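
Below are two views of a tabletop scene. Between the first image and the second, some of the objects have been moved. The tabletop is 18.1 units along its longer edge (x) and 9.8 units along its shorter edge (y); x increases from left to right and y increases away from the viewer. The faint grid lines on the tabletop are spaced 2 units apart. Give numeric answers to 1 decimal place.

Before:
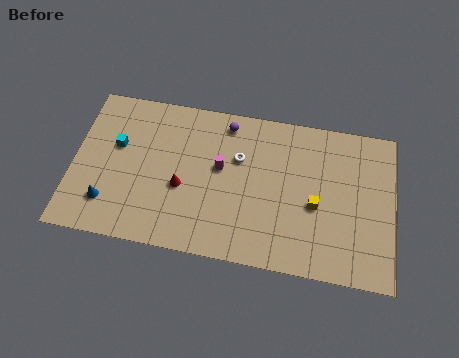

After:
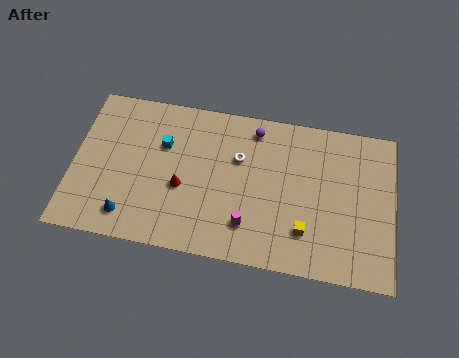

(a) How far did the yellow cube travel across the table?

1.8

The yellow cube moved from about (13.7, 4.2) to (13.2, 2.5), a distance of √(0.5² + 1.7²) ≈ 1.8.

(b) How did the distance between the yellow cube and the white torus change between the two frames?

+0.6

They were about 4.9 units apart before and 5.5 after — 0.6 units further apart.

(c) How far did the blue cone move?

1.3

From (2.1, 2.3) to (3.3, 1.7), the blue cone covered √(1.2² + 0.6²) ≈ 1.3 units.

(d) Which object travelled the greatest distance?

the magenta cylinder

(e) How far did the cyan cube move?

2.6

From (2.4, 6.0) to (5.0, 6.5), the cyan cube covered √(2.6² + 0.5²) ≈ 2.6 units.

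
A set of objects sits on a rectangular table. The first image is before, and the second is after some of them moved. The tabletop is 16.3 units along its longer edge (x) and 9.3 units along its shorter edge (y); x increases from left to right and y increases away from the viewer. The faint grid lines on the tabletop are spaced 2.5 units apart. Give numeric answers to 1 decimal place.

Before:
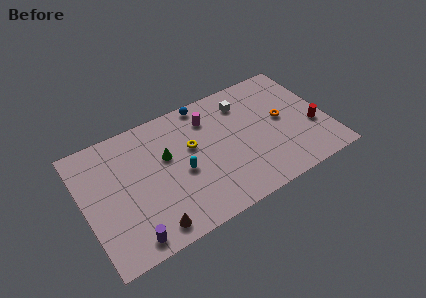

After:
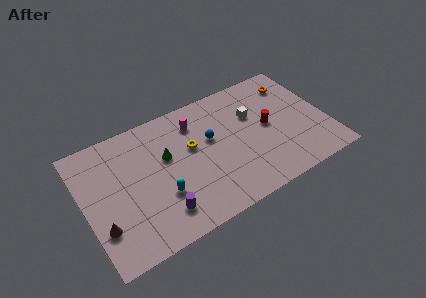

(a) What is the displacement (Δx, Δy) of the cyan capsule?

(-1.5, -1.0)

The cyan capsule was at about (6.4, 4.1) and moved to about (4.9, 3.1).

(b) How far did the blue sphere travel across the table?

2.9

The blue sphere was near (8.6, 8.5) before and (8.6, 5.6) after, so it travelled √(0.0² + 2.9²) ≈ 2.9 units.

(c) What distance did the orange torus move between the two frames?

2.8

From (13.4, 4.9) to (14.6, 7.4), the orange torus covered √(1.2² + 2.5²) ≈ 2.8 units.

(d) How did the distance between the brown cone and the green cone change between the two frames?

+0.8

Before: roughly 4.8 units apart; after: 5.6. That's 0.8 units further apart.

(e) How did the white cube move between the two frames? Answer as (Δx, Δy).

(0.5, -1.2)

From the two frames, the white cube sits at roughly (11.1, 7.3) before and (11.6, 6.1) after.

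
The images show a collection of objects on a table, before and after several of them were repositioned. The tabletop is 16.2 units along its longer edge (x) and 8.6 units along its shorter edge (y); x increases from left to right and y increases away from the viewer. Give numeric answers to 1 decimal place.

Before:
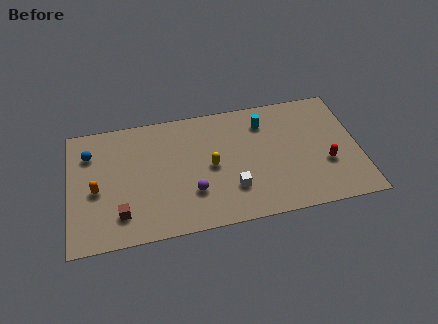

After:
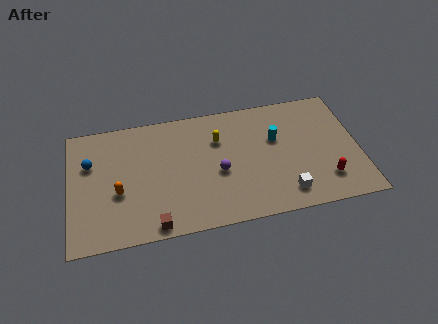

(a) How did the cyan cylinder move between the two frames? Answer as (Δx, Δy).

(0.6, -1.3)

From the two frames, the cyan cylinder sits at roughly (11.0, 6.7) before and (11.6, 5.4) after.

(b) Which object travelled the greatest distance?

the white cube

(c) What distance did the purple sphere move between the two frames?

1.9

The purple sphere was near (6.8, 2.6) before and (8.3, 3.7) after, so it travelled √(1.5² + 1.1²) ≈ 1.9 units.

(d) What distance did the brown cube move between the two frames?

2.1

The brown cube was near (2.8, 1.9) before and (4.6, 0.8) after, so it travelled √(1.8² + 1.1²) ≈ 2.1 units.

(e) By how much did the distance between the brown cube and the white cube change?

+1.1

Before: roughly 6.2 units apart; after: 7.3. That's 1.1 units further apart.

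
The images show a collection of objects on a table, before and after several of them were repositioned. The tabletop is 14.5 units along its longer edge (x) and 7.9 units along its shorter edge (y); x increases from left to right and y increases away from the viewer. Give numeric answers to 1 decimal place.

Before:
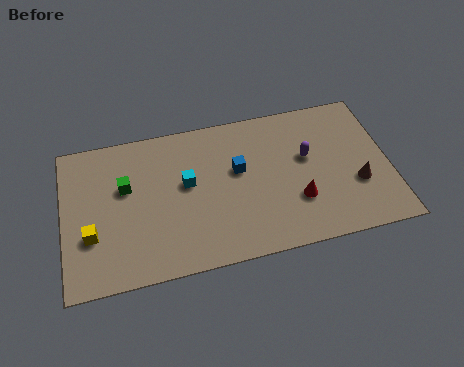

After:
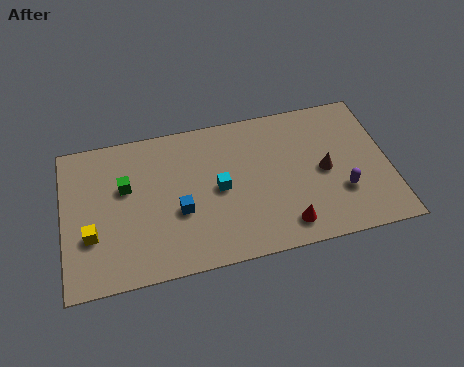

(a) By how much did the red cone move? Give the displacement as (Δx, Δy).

(-0.6, -1.2)

From the two frames, the red cone sits at roughly (10.3, 2.5) before and (9.7, 1.3) after.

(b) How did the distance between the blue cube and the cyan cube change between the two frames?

-0.3

The distance was about 2.3 in the first image and 2.0 in the second, so they moved 0.3 units closer together.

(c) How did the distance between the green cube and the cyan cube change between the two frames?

+1.5

Before: roughly 2.7 units apart; after: 4.2. That's 1.5 units further apart.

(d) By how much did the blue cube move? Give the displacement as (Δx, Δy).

(-2.7, -1.6)

From the two frames, the blue cube sits at roughly (7.8, 4.7) before and (5.1, 3.1) after.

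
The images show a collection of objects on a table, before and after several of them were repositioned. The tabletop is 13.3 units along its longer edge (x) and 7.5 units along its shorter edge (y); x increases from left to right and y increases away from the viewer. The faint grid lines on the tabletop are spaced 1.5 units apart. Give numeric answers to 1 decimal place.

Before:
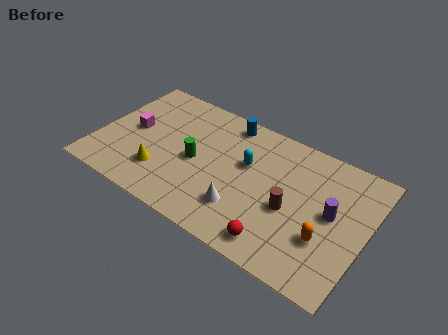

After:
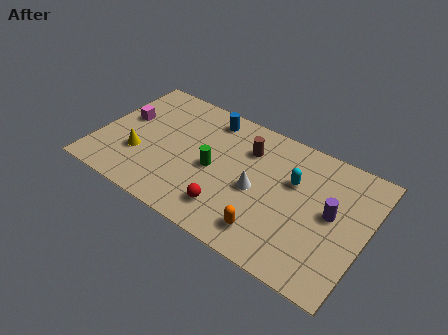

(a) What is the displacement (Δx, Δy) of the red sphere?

(-2.5, 0.5)

The red sphere was at about (9.4, 1.1) and moved to about (6.9, 1.6).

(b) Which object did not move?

the purple cylinder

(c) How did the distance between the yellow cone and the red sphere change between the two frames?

-1.3

They were about 6.1 units apart before and 4.8 after — 1.3 units closer together.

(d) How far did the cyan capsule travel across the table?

2.3

The cyan capsule was near (7.3, 4.6) before and (9.6, 4.8) after, so it travelled √(2.3² + 0.2²) ≈ 2.3 units.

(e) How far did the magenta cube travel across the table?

0.7

The magenta cube was near (1.6, 3.9) before and (1.1, 4.4) after, so it travelled √(0.5² + 0.5²) ≈ 0.7 units.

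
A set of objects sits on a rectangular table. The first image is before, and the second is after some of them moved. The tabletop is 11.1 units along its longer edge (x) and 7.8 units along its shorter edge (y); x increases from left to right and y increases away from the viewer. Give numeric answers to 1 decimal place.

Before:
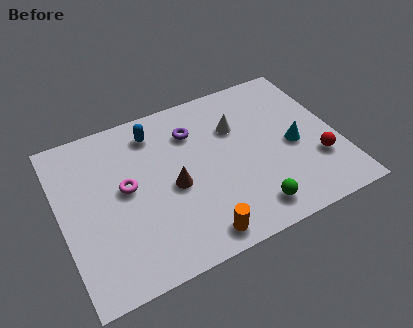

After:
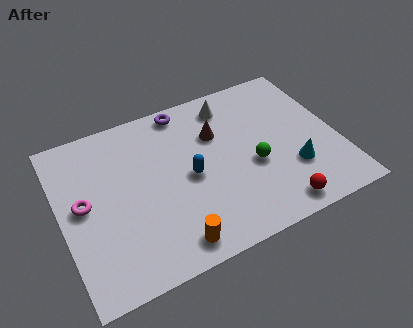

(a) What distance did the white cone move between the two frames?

1.2

From (7.2, 5.3) to (7.1, 6.5), the white cone covered √(0.1² + 1.2²) ≈ 1.2 units.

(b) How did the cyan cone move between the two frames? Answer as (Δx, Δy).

(-0.2, -1.1)

The cyan cone was at about (9.3, 3.5) and moved to about (9.1, 2.4).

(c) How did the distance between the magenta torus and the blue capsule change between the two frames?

+1.6

The distance was about 2.6 in the first image and 4.2 in the second, so they moved 1.6 units further apart.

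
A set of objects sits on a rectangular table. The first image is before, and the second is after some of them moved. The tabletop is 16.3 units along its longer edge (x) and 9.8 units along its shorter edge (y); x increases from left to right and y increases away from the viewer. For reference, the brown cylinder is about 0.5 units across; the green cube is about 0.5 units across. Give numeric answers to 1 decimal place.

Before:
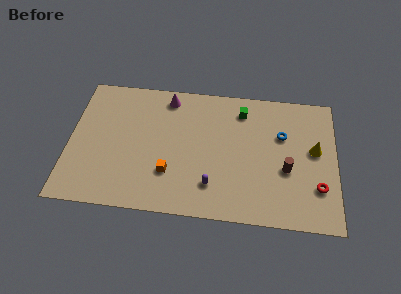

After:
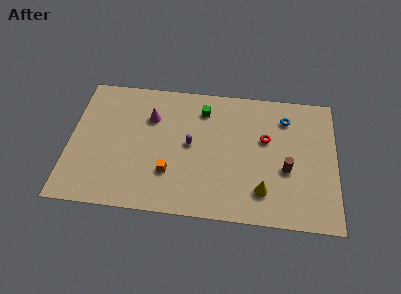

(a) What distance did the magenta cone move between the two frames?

1.9

The magenta cone moved from about (5.9, 8.5) to (4.9, 6.9), a distance of √(1.0² + 1.6²) ≈ 1.9.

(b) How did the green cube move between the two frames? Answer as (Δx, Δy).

(-2.4, -0.2)

From the two frames, the green cube sits at roughly (10.5, 8.0) before and (8.1, 7.8) after.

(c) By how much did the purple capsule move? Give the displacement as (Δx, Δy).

(-1.4, 2.8)

From the two frames, the purple capsule sits at roughly (8.8, 2.3) before and (7.4, 5.1) after.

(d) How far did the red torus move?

4.5

The red torus moved from about (15.2, 2.8) to (12.0, 6.0), a distance of √(3.2² + 3.2²) ≈ 4.5.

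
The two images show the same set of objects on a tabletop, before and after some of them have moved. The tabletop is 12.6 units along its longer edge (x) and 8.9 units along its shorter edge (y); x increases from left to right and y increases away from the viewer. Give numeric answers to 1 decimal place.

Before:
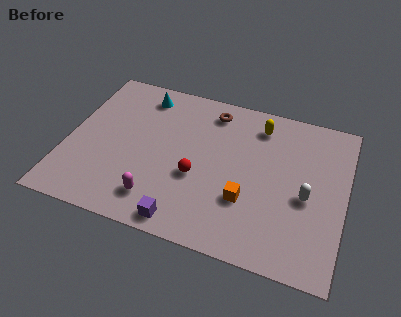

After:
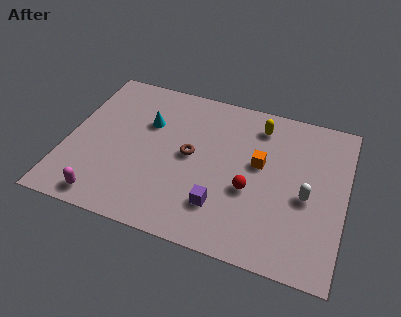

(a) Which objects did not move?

the yellow capsule and the white capsule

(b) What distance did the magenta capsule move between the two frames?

2.4

From (4.4, 1.7) to (2.1, 1.0), the magenta capsule covered √(2.3² + 0.7²) ≈ 2.4 units.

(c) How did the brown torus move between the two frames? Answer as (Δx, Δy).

(-0.7, -2.9)

The brown torus was at about (6.3, 7.5) and moved to about (5.6, 4.6).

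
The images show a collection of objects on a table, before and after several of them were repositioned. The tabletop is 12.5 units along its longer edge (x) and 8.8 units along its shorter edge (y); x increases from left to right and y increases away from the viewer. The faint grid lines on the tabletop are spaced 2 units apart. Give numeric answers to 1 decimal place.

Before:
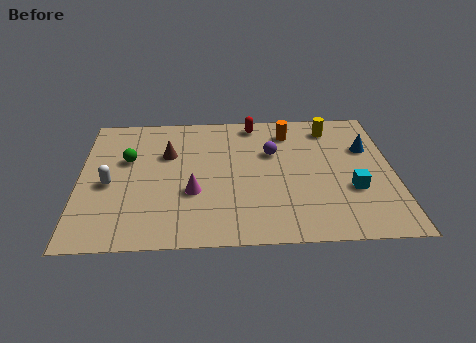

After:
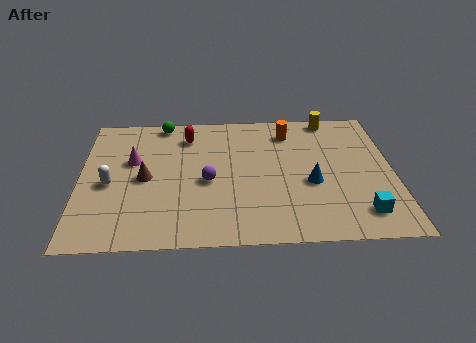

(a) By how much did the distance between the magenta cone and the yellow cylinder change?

+1.5

They were about 6.9 units apart before and 8.4 after — 1.5 units further apart.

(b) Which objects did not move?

the white capsule and the orange cylinder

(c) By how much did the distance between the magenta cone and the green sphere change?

-0.6

The distance was about 3.5 in the first image and 2.9 in the second, so they moved 0.6 units closer together.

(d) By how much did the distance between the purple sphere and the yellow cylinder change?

+3.6

Before: roughly 2.9 units apart; after: 6.5. That's 3.6 units further apart.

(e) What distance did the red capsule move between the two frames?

2.8

The red capsule was near (7.0, 7.8) before and (4.3, 7.0) after, so it travelled √(2.7² + 0.8²) ≈ 2.8 units.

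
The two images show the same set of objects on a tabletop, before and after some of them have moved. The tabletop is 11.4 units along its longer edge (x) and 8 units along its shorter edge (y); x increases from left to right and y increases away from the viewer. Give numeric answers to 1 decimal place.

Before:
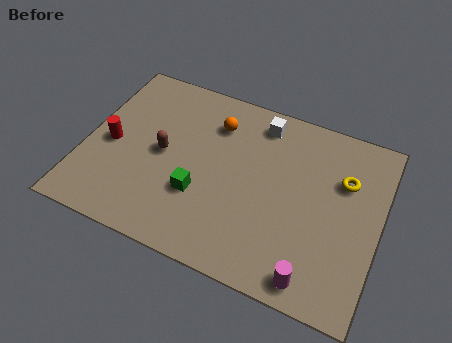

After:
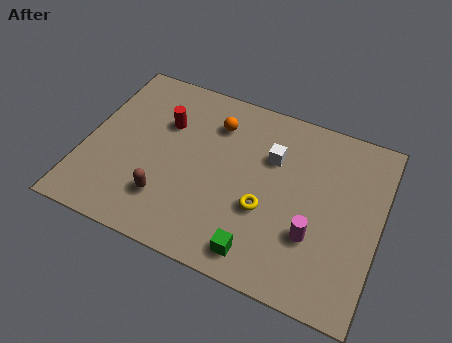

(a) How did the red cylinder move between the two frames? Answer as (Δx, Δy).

(1.9, 1.7)

The red cylinder was at about (1.0, 3.7) and moved to about (2.9, 5.4).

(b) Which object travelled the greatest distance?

the yellow torus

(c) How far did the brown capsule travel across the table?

2.0

From (3.0, 4.0) to (3.4, 2.0), the brown capsule covered √(0.4² + 2.0²) ≈ 2.0 units.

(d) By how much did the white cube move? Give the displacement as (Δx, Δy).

(0.6, -1.4)

From the two frames, the white cube sits at roughly (6.5, 6.8) before and (7.1, 5.4) after.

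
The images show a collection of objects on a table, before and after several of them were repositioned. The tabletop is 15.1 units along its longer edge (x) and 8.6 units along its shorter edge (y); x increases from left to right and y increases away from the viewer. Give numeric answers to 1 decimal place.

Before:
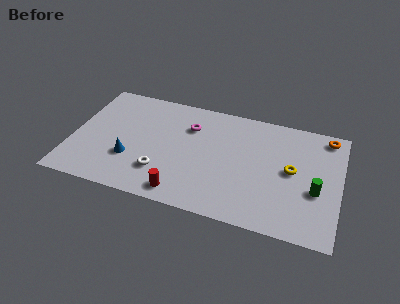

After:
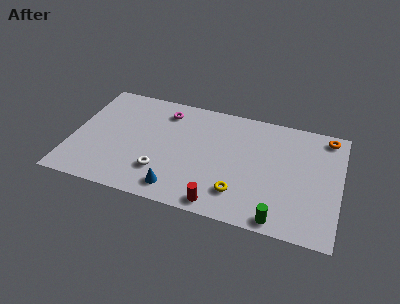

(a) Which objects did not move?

the white torus and the orange torus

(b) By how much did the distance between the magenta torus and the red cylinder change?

+2.0

They were about 5.1 units apart before and 7.1 after — 2.0 units further apart.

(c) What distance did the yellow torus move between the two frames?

3.8

From (12.4, 4.5) to (9.6, 2.0), the yellow torus covered √(2.8² + 2.5²) ≈ 3.8 units.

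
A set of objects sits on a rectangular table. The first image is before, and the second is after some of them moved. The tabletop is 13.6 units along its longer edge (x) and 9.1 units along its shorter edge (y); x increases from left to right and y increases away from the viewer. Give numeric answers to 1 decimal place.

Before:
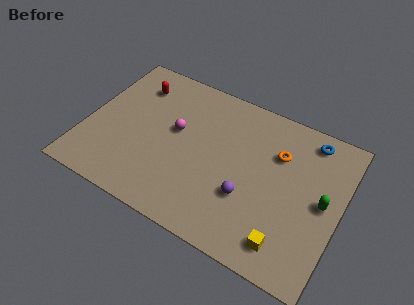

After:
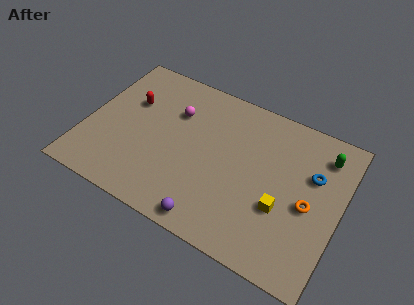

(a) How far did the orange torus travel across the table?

2.9

The orange torus moved from about (10.1, 6.3) to (12.0, 4.1), a distance of √(1.9² + 2.2²) ≈ 2.9.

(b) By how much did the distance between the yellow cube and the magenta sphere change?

-0.6

The distance was about 7.5 in the first image and 6.9 in the second, so they moved 0.6 units closer together.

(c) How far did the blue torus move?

2.0

The blue torus was near (11.6, 7.9) before and (12.0, 5.9) after, so it travelled √(0.4² + 2.0²) ≈ 2.0 units.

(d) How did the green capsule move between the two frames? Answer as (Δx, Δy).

(-0.3, 2.7)

The green capsule was at about (12.7, 4.6) and moved to about (12.4, 7.3).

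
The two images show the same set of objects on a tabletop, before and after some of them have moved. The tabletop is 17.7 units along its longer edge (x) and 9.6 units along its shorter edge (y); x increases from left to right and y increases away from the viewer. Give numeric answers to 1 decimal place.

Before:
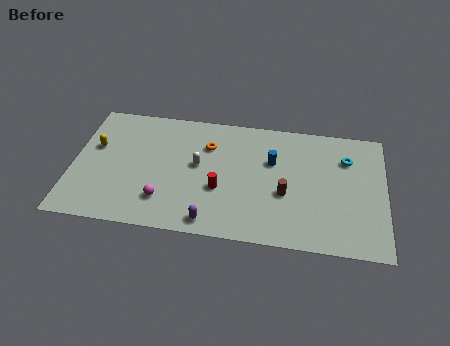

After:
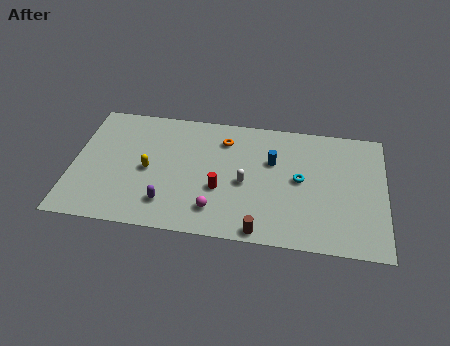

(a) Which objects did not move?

the red cylinder and the blue cylinder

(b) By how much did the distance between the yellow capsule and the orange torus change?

-1.3

Before: roughly 6.5 units apart; after: 5.2. That's 1.3 units closer together.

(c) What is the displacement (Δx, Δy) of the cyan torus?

(-2.6, -2.0)

From the two frames, the cyan torus sits at roughly (15.5, 7.0) before and (12.9, 5.0) after.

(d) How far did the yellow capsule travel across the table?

3.4

The yellow capsule moved from about (1.2, 5.9) to (4.3, 4.5), a distance of √(3.1² + 1.4²) ≈ 3.4.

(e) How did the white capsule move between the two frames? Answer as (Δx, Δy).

(2.7, -1.0)

The white capsule started near (7.1, 5.3) and ended near (9.8, 4.3).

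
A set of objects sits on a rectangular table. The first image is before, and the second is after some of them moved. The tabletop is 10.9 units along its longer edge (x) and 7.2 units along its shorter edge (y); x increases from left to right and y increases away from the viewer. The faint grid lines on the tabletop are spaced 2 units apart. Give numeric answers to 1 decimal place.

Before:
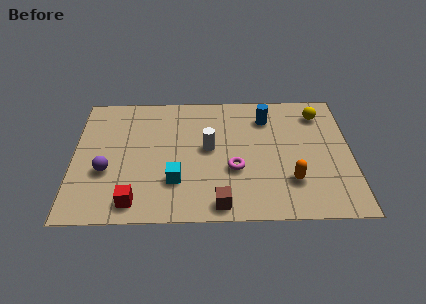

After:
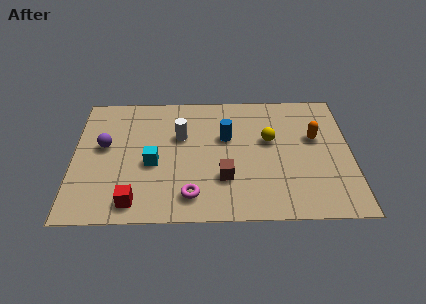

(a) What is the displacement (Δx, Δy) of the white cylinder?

(-1.1, 0.7)

The white cylinder was at about (5.3, 3.9) and moved to about (4.2, 4.6).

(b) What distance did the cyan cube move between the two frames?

1.3

The cyan cube was near (4.0, 2.1) before and (3.1, 3.1) after, so it travelled √(0.9² + 1.0²) ≈ 1.3 units.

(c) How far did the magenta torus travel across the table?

2.2

The magenta torus moved from about (6.3, 2.7) to (4.6, 1.3), a distance of √(1.7² + 1.4²) ≈ 2.2.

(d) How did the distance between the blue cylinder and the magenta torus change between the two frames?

+0.3

The distance was about 3.2 in the first image and 3.5 in the second, so they moved 0.3 units further apart.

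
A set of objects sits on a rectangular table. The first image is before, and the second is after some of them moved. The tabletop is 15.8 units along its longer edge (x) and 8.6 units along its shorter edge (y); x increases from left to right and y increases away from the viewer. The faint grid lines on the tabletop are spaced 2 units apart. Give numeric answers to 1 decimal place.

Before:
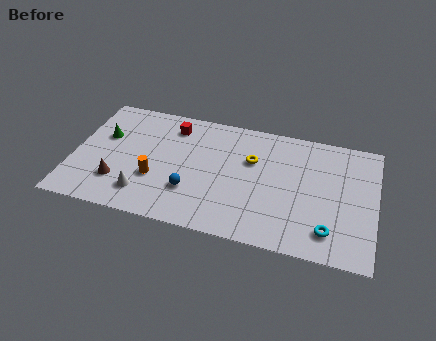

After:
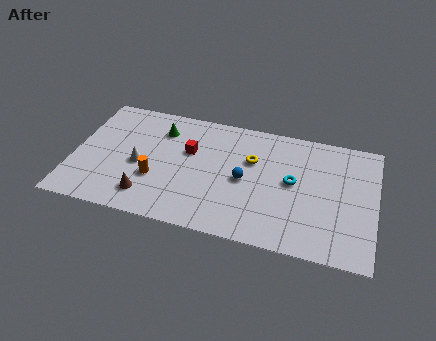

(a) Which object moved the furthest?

the cyan torus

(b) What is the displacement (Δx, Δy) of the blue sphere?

(2.7, 1.5)

From the two frames, the blue sphere sits at roughly (6.3, 2.6) before and (9.0, 4.1) after.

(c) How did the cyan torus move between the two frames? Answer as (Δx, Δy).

(-2.0, 2.9)

From the two frames, the cyan torus sits at roughly (13.5, 1.7) before and (11.5, 4.6) after.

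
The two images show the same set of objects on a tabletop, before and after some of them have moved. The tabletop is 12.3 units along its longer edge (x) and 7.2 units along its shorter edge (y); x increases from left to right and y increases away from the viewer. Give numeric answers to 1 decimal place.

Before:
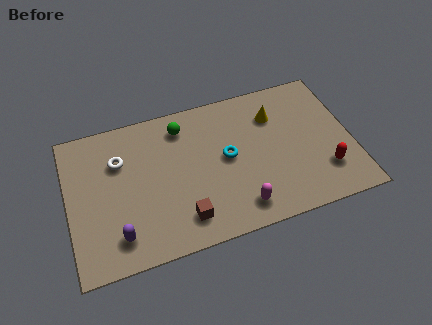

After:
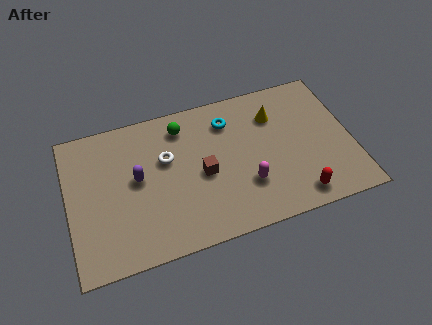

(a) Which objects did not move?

the yellow cone and the green sphere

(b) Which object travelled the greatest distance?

the purple capsule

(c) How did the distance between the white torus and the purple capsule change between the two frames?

-2.2

The distance was about 3.6 in the first image and 1.4 in the second, so they moved 2.2 units closer together.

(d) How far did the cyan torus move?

1.8

The cyan torus moved from about (6.9, 3.8) to (7.1, 5.6), a distance of √(0.2² + 1.8²) ≈ 1.8.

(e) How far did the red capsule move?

1.6

From (11.0, 1.9) to (9.7, 1.0), the red capsule covered √(1.3² + 0.9²) ≈ 1.6 units.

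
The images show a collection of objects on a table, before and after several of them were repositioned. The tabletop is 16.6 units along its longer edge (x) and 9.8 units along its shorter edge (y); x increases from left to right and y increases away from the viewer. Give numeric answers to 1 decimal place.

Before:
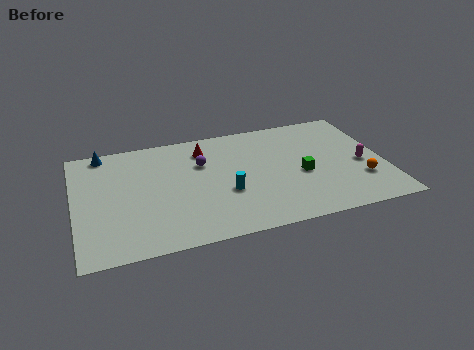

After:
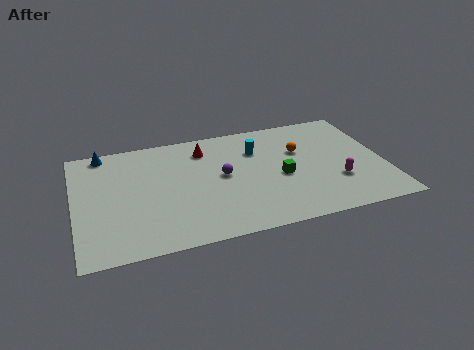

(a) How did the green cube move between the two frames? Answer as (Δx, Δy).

(-1.1, 0.1)

From the two frames, the green cube sits at roughly (12.1, 4.2) before and (11.0, 4.3) after.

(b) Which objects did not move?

the red cone and the blue cone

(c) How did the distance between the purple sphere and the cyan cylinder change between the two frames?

-0.4

They were about 3.1 units apart before and 2.7 after — 0.4 units closer together.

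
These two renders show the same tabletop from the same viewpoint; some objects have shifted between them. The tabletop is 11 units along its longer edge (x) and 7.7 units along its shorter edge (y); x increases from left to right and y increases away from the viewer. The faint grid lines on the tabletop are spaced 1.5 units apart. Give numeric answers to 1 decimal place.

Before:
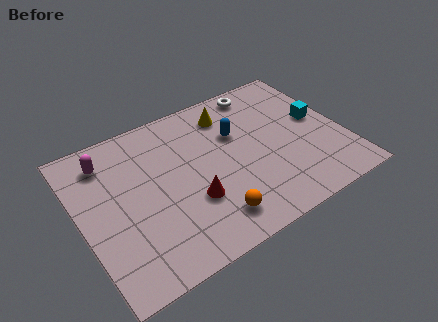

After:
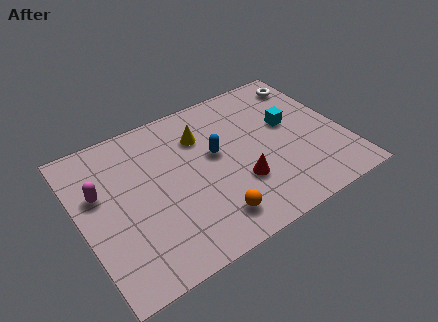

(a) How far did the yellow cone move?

1.4

The yellow cone moved from about (6.6, 6.2) to (5.3, 5.6), a distance of √(1.3² + 0.6²) ≈ 1.4.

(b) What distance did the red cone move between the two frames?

2.0

From (4.4, 2.6) to (6.4, 2.5), the red cone covered √(2.0² + 0.1²) ≈ 2.0 units.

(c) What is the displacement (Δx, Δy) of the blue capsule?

(-1.0, -0.6)

The blue capsule was at about (6.7, 5.0) and moved to about (5.7, 4.4).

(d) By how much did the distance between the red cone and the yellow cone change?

-0.9

The distance was about 4.2 in the first image and 3.3 in the second, so they moved 0.9 units closer together.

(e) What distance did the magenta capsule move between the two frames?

1.5

From (1.4, 6.2) to (0.9, 4.8), the magenta capsule covered √(0.5² + 1.4²) ≈ 1.5 units.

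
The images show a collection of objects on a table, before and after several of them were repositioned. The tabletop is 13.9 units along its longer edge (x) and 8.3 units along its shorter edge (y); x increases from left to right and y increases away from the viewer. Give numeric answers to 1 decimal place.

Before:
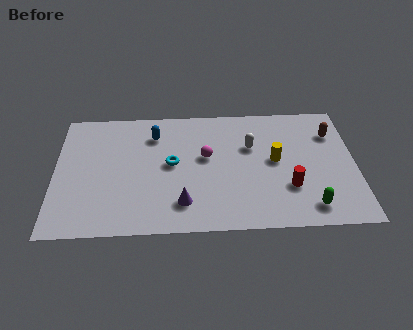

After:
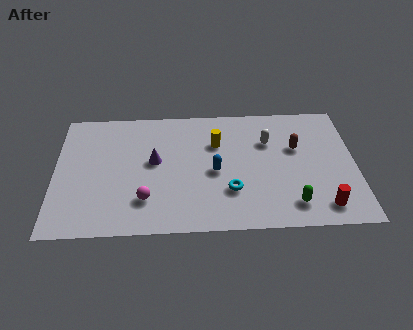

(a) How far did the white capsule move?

0.9

The white capsule was near (9.1, 5.4) before and (9.9, 5.7) after, so it travelled √(0.8² + 0.3²) ≈ 0.9 units.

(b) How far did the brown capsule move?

1.9

The brown capsule moved from about (12.9, 6.1) to (11.2, 5.2), a distance of √(1.7² + 0.9²) ≈ 1.9.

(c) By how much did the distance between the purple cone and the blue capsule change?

-1.9

Before: roughly 4.8 units apart; after: 2.9. That's 1.9 units closer together.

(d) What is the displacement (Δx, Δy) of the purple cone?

(-1.3, 2.8)

From the two frames, the purple cone sits at roughly (5.9, 1.8) before and (4.6, 4.6) after.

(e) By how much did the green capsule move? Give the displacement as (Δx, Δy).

(-0.8, 0.2)

The green capsule started near (11.7, 1.3) and ended near (10.9, 1.5).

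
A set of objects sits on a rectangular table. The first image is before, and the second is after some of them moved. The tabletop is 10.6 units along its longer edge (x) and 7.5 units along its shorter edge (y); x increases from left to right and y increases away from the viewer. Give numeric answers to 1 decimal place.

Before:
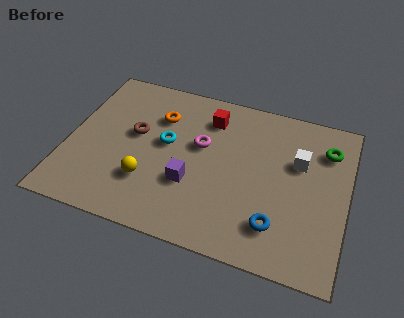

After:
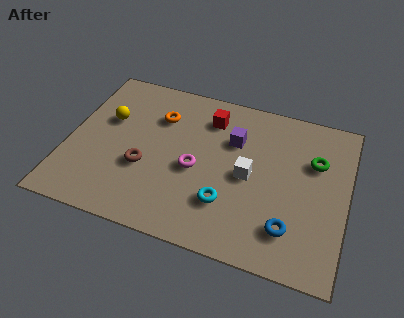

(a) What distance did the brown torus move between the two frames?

1.6

The brown torus moved from about (2.5, 4.3) to (3.0, 2.8), a distance of √(0.5² + 1.5²) ≈ 1.6.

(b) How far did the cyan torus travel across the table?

3.3

From (3.7, 4.2) to (6.2, 2.1), the cyan torus covered √(2.5² + 2.1²) ≈ 3.3 units.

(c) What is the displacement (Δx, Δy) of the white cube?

(-1.8, -1.2)

The white cube started near (8.7, 4.8) and ended near (6.9, 3.6).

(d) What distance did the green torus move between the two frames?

0.8

From (9.7, 5.7) to (9.3, 5.0), the green torus covered √(0.4² + 0.7²) ≈ 0.8 units.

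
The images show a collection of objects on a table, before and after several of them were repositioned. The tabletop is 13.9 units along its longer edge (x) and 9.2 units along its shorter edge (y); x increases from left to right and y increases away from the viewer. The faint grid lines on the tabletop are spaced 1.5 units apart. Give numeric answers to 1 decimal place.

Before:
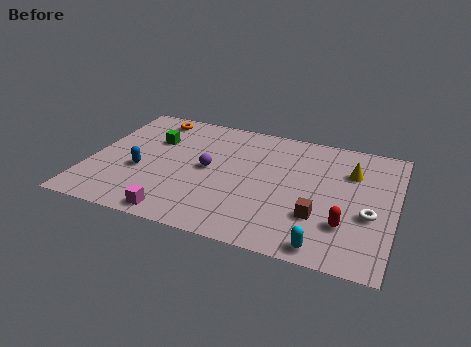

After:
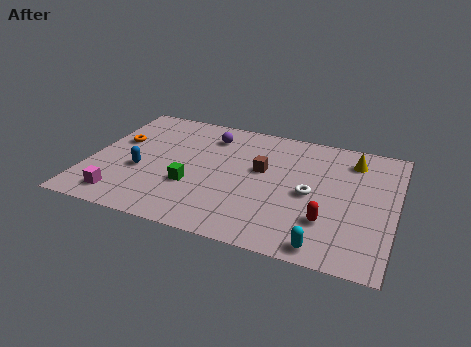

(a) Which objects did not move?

the cyan capsule and the blue capsule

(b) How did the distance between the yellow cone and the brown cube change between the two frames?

+0.6

The distance was about 3.9 in the first image and 4.5 in the second, so they moved 0.6 units further apart.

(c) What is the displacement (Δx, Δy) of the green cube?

(2.1, -3.0)

The green cube started near (2.7, 6.2) and ended near (4.8, 3.2).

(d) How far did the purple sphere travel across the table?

2.6

From (5.4, 4.7) to (5.2, 7.3), the purple sphere covered √(0.2² + 2.6²) ≈ 2.6 units.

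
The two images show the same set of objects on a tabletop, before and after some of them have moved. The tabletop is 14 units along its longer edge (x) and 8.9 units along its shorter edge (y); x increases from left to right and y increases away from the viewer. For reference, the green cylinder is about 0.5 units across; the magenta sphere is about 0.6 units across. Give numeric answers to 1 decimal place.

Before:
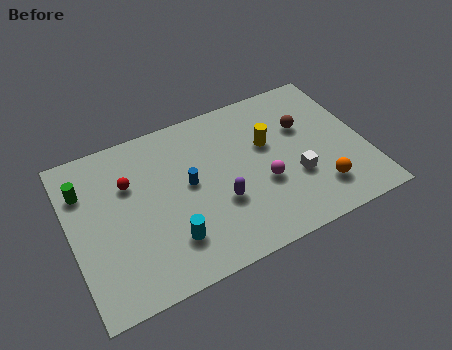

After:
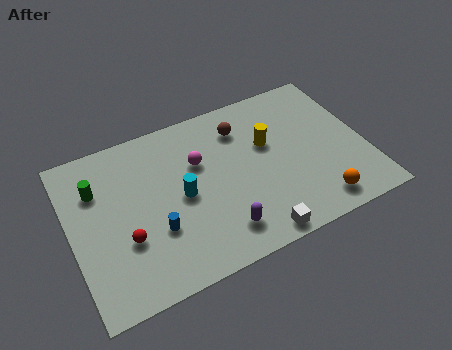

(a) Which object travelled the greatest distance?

the magenta sphere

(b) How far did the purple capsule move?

1.5

From (6.9, 3.2) to (6.7, 1.7), the purple capsule covered √(0.2² + 1.5²) ≈ 1.5 units.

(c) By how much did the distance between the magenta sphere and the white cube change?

+3.9

The distance was about 1.5 in the first image and 5.4 in the second, so they moved 3.9 units further apart.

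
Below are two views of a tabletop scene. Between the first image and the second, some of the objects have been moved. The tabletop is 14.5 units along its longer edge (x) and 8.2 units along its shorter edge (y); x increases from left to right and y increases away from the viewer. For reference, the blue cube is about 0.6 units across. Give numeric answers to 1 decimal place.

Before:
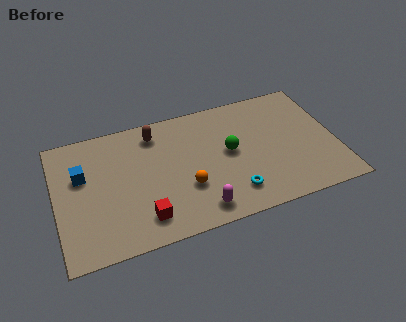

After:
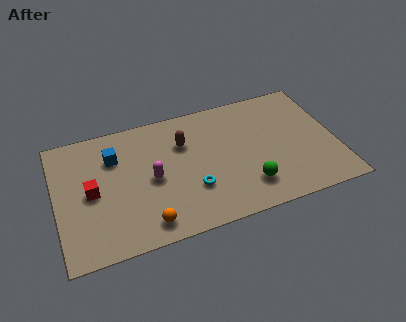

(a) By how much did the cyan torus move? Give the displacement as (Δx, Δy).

(-2.0, 0.9)

The cyan torus was at about (8.9, 1.7) and moved to about (6.9, 2.6).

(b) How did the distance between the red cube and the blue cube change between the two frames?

-2.3

Before: roughly 4.6 units apart; after: 2.3. That's 2.3 units closer together.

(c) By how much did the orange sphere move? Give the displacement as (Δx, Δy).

(-2.2, -1.6)

From the two frames, the orange sphere sits at roughly (6.6, 2.8) before and (4.4, 1.2) after.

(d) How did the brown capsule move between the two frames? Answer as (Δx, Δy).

(1.4, -1.1)

The brown capsule started near (5.3, 6.8) and ended near (6.7, 5.7).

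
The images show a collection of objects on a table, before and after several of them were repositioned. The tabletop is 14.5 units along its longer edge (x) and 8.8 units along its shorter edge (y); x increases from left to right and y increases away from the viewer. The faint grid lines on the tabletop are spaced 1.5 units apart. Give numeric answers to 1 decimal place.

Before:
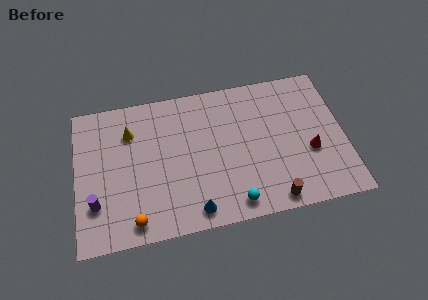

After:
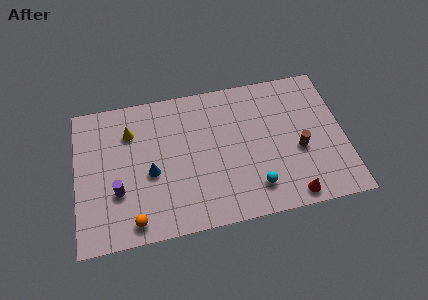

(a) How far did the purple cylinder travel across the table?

1.3

From (1.0, 2.5) to (2.2, 3.0), the purple cylinder covered √(1.2² + 0.5²) ≈ 1.3 units.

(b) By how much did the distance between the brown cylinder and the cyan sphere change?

+1.0

The distance was about 2.1 in the first image and 3.1 in the second, so they moved 1.0 units further apart.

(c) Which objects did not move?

the orange sphere and the yellow cone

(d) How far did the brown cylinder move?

3.1

From (10.4, 0.9) to (12.0, 3.6), the brown cylinder covered √(1.6² + 2.7²) ≈ 3.1 units.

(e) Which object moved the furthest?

the blue cone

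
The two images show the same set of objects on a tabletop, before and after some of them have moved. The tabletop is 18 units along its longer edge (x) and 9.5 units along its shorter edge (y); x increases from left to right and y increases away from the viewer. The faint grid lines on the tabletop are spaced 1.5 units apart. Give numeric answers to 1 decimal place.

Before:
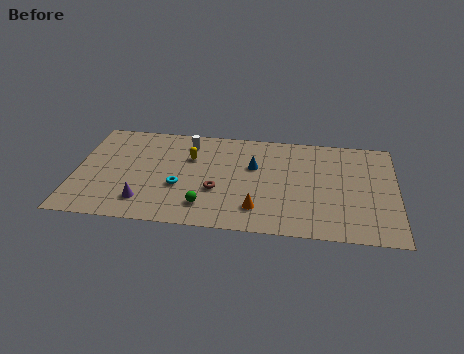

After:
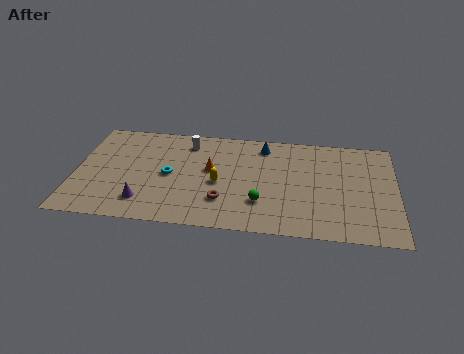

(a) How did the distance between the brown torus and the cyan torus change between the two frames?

+1.6

They were about 2.1 units apart before and 3.7 after — 1.6 units further apart.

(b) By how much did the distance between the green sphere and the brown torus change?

+0.5

They were about 1.6 units apart before and 2.1 after — 0.5 units further apart.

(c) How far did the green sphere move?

3.2

The green sphere was near (7.4, 2.0) before and (10.5, 2.7) after, so it travelled √(3.1² + 0.7²) ≈ 3.2 units.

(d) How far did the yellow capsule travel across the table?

2.8

The yellow capsule moved from about (6.4, 6.4) to (8.1, 4.2), a distance of √(1.7² + 2.2²) ≈ 2.8.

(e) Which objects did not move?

the purple cone and the white cylinder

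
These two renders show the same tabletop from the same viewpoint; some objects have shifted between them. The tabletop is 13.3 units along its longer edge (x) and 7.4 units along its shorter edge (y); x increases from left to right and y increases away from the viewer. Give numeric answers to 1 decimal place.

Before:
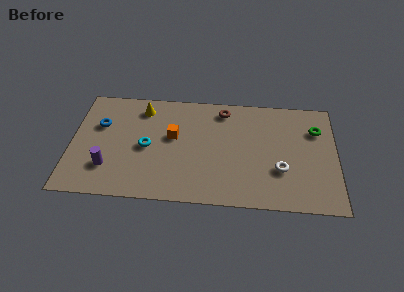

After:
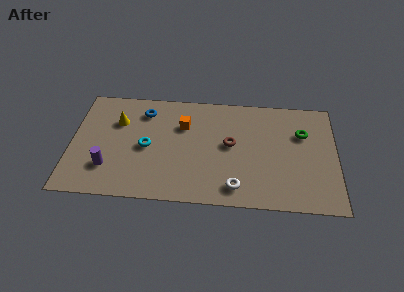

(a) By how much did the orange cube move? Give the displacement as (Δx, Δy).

(0.5, 0.8)

The orange cube was at about (5.1, 4.3) and moved to about (5.6, 5.1).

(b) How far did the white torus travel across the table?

2.6

The white torus moved from about (10.5, 2.5) to (8.3, 1.2), a distance of √(2.2² + 1.3²) ≈ 2.6.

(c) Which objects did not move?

the purple cylinder and the cyan torus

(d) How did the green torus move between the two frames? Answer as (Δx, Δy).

(-0.7, -0.3)

The green torus started near (12.3, 5.3) and ended near (11.6, 5.0).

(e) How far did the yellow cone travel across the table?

1.6

The yellow cone moved from about (3.5, 6.1) to (2.3, 5.1), a distance of √(1.2² + 1.0²) ≈ 1.6.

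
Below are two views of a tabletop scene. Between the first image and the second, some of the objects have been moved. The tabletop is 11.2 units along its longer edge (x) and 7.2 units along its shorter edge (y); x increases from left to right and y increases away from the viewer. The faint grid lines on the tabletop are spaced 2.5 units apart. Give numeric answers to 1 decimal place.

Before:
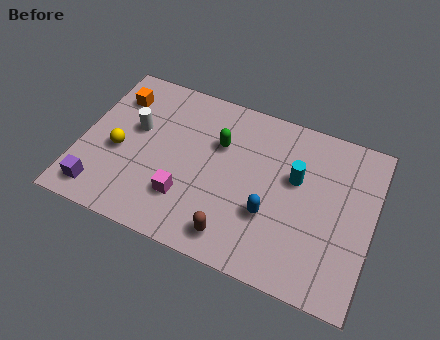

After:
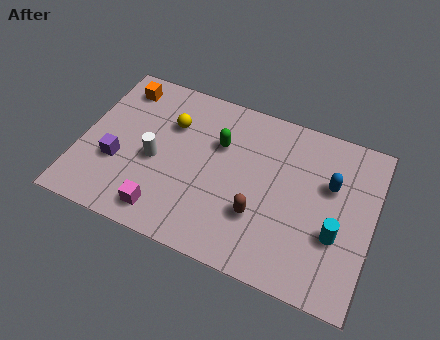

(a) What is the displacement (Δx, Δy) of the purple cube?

(0.5, 1.5)

From the two frames, the purple cube sits at roughly (1.0, 1.1) before and (1.5, 2.6) after.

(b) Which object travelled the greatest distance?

the blue capsule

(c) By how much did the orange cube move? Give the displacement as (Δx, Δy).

(0.1, 0.5)

The orange cube started near (1.1, 5.5) and ended near (1.2, 6.0).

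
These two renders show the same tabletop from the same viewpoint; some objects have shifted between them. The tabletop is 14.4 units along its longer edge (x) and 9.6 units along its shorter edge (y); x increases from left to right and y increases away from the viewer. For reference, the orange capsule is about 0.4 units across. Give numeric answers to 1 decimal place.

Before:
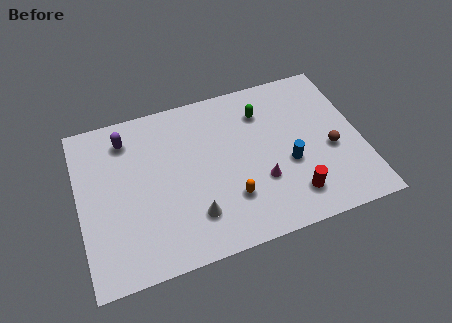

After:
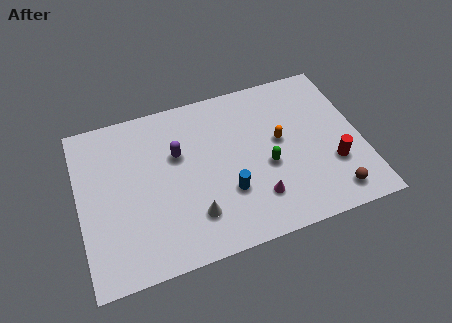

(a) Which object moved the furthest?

the orange capsule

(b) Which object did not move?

the white cone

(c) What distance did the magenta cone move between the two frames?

0.9

From (9.1, 3.2) to (8.8, 2.3), the magenta cone covered √(0.3² + 0.9²) ≈ 0.9 units.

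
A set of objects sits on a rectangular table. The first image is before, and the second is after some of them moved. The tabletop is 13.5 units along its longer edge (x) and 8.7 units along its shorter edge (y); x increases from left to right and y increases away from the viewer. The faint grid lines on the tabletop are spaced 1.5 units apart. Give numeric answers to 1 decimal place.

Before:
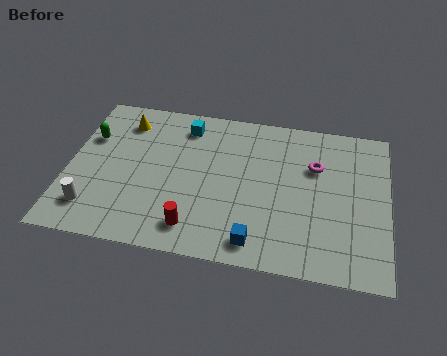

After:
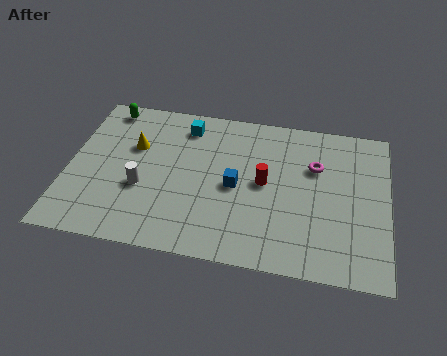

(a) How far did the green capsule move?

2.0

The green capsule was near (0.8, 5.8) before and (1.4, 7.7) after, so it travelled √(0.6² + 1.9²) ≈ 2.0 units.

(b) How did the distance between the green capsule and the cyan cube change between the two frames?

-0.8

Before: roughly 4.2 units apart; after: 3.4. That's 0.8 units closer together.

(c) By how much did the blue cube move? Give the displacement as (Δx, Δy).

(-1.0, 2.9)

The blue cube was at about (8.1, 1.2) and moved to about (7.1, 4.1).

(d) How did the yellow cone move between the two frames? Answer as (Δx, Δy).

(0.5, -1.4)

The yellow cone was at about (2.2, 7.0) and moved to about (2.7, 5.6).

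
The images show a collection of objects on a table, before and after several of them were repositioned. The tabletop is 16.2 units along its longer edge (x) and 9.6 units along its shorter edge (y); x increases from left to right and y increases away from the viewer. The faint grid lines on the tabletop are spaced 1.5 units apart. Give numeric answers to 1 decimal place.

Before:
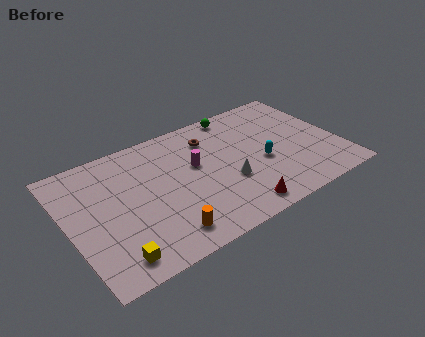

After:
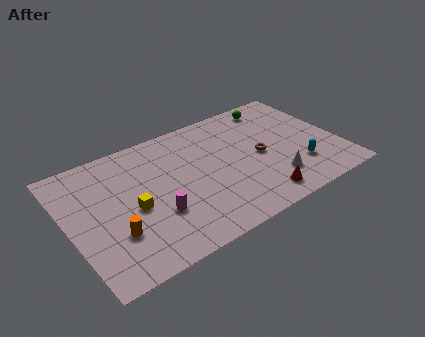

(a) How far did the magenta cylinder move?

3.8

The magenta cylinder was near (7.7, 5.7) before and (4.9, 3.2) after, so it travelled √(2.8² + 2.5²) ≈ 3.8 units.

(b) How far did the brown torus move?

3.8

The brown torus moved from about (8.9, 7.4) to (11.5, 4.6), a distance of √(2.6² + 2.8²) ≈ 3.8.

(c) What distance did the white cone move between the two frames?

2.9

From (9.3, 3.5) to (11.9, 2.3), the white cone covered √(2.6² + 1.2²) ≈ 2.9 units.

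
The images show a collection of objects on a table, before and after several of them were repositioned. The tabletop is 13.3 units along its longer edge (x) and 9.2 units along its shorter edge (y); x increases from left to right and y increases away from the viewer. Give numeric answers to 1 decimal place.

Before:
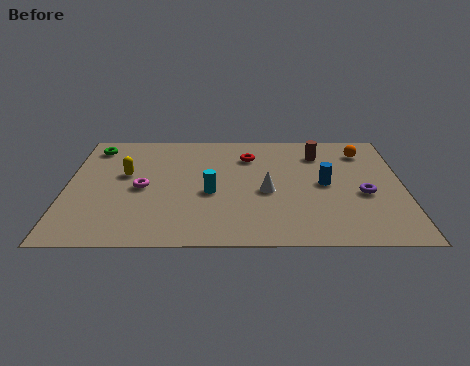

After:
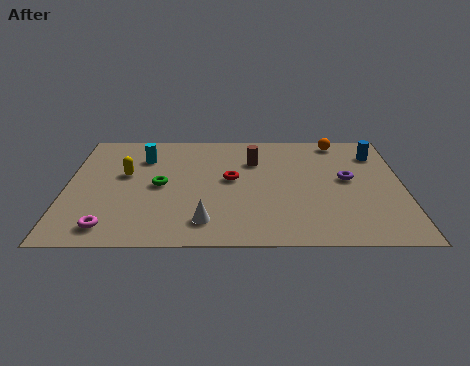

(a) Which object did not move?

the yellow capsule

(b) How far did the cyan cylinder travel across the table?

4.0

The cyan cylinder was near (5.7, 3.9) before and (3.0, 6.8) after, so it travelled √(2.7² + 2.9²) ≈ 4.0 units.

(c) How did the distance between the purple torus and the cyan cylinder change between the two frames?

+2.3

The distance was about 6.0 in the first image and 8.3 in the second, so they moved 2.3 units further apart.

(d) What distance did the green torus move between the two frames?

4.2

The green torus was near (1.0, 7.7) before and (3.7, 4.5) after, so it travelled √(2.7² + 3.2²) ≈ 4.2 units.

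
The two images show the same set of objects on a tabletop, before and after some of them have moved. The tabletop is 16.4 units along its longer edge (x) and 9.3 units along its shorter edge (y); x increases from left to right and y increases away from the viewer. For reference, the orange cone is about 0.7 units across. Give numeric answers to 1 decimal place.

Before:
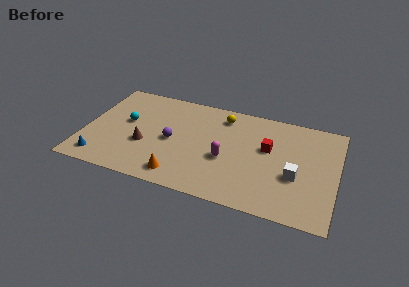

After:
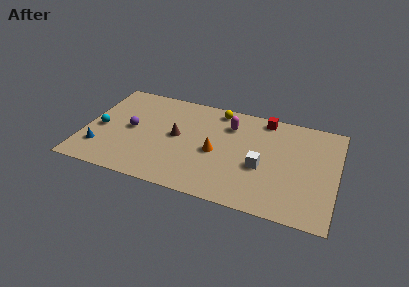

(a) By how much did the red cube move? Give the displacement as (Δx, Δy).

(-0.4, 2.7)

The red cube started near (11.9, 5.6) and ended near (11.5, 8.3).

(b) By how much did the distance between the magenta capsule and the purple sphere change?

+3.1

The distance was about 3.6 in the first image and 6.7 in the second, so they moved 3.1 units further apart.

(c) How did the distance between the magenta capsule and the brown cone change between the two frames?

-1.4

Before: roughly 5.3 units apart; after: 3.9. That's 1.4 units closer together.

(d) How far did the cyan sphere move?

1.9

The cyan sphere moved from about (2.6, 5.3) to (1.0, 4.2), a distance of √(1.6² + 1.1²) ≈ 1.9.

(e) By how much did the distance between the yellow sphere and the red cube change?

-0.6

Before: roughly 3.7 units apart; after: 3.1. That's 0.6 units closer together.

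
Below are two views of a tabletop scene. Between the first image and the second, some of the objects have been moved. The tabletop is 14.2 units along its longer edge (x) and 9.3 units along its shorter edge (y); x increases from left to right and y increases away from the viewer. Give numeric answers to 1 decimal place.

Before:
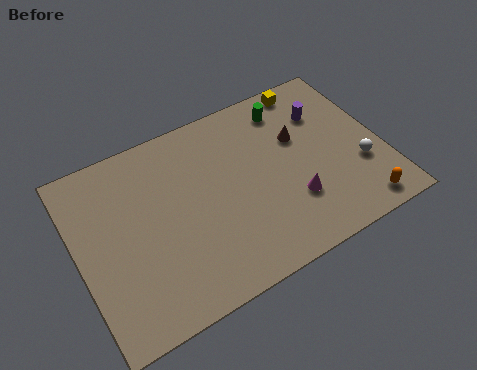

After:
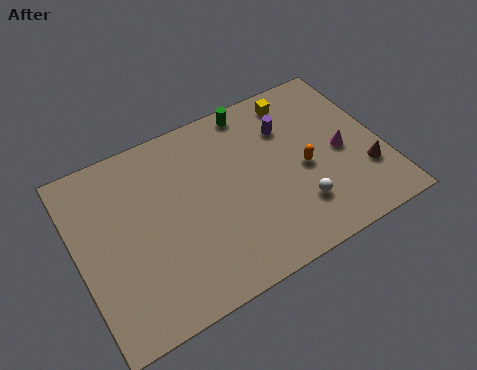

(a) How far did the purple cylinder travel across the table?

1.8

From (11.9, 6.7) to (10.1, 6.7), the purple cylinder covered √(1.8² + 0.0²) ≈ 1.8 units.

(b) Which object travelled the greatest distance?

the brown cone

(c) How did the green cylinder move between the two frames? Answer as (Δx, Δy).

(-1.6, 0.7)

From the two frames, the green cylinder sits at roughly (10.3, 7.7) before and (8.7, 8.4) after.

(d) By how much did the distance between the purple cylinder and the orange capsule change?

-3.1

They were about 5.6 units apart before and 2.5 after — 3.1 units closer together.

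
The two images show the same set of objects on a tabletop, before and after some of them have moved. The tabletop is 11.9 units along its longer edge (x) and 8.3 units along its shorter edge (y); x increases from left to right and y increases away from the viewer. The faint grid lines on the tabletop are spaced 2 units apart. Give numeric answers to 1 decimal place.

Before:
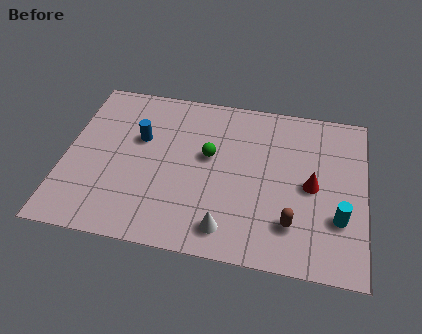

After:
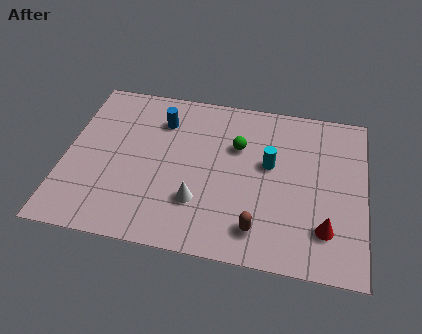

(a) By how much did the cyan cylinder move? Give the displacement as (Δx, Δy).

(-2.8, 2.2)

The cyan cylinder was at about (10.9, 2.6) and moved to about (8.1, 4.8).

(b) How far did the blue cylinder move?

1.4

From (2.9, 5.2) to (3.7, 6.3), the blue cylinder covered √(0.8² + 1.1²) ≈ 1.4 units.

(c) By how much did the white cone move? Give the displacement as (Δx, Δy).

(-1.2, 1.1)

The white cone was at about (6.6, 1.3) and moved to about (5.4, 2.4).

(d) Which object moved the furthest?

the cyan cylinder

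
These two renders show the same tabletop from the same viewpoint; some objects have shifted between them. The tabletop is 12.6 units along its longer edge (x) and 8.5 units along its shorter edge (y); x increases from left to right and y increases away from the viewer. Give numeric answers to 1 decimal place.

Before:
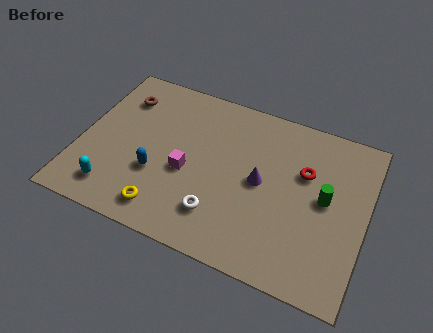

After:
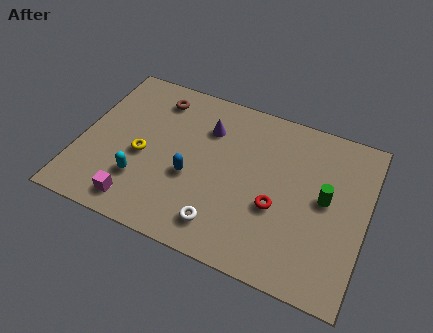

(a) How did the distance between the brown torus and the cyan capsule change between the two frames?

-0.4

The distance was about 5.0 in the first image and 4.6 in the second, so they moved 0.4 units closer together.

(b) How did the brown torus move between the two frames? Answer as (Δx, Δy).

(1.5, 0.5)

From the two frames, the brown torus sits at roughly (1.5, 6.5) before and (3.0, 7.0) after.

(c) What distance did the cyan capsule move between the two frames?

1.4

The cyan capsule was near (1.8, 1.5) before and (2.9, 2.4) after, so it travelled √(1.1² + 0.9²) ≈ 1.4 units.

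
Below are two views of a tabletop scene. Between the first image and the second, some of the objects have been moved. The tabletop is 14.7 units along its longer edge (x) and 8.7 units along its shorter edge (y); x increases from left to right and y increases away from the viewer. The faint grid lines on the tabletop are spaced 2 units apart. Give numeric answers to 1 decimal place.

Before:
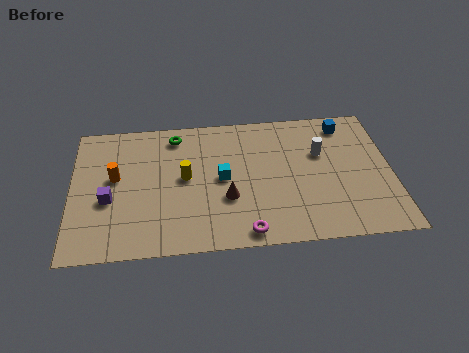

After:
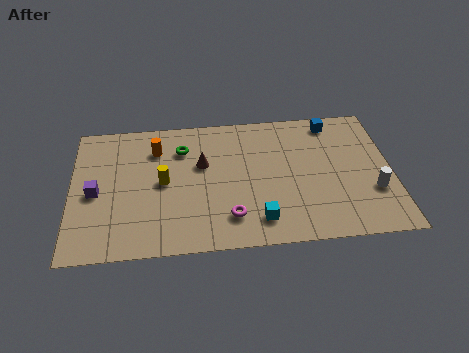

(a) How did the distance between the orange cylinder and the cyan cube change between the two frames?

+1.9

Before: roughly 4.9 units apart; after: 6.8. That's 1.9 units further apart.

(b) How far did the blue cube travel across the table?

0.6

From (12.7, 7.4) to (12.1, 7.6), the blue cube covered √(0.6² + 0.2²) ≈ 0.6 units.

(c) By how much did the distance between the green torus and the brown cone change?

-3.5

The distance was about 4.9 in the first image and 1.4 in the second, so they moved 3.5 units closer together.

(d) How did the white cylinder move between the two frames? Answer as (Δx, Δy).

(2.3, -2.7)

The white cylinder was at about (11.5, 5.6) and moved to about (13.8, 2.9).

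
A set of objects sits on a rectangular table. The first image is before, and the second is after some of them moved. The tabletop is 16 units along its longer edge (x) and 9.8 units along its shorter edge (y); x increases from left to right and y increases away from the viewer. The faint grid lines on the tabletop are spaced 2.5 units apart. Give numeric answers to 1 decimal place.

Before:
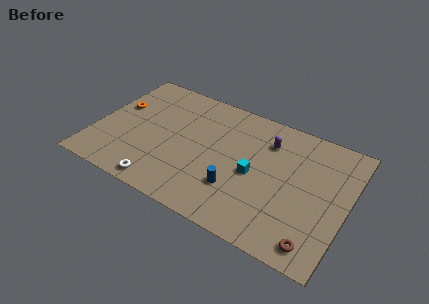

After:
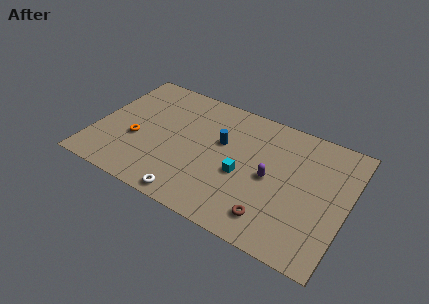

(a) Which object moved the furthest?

the blue cylinder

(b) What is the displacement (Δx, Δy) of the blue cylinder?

(-1.4, 3.1)

The blue cylinder started near (9.3, 2.9) and ended near (7.9, 6.0).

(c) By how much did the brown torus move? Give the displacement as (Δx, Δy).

(-2.8, 0.5)

The brown torus was at about (14.5, 1.3) and moved to about (11.7, 1.8).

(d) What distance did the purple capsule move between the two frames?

2.7

From (10.7, 7.4) to (11.2, 4.7), the purple capsule covered √(0.5² + 2.7²) ≈ 2.7 units.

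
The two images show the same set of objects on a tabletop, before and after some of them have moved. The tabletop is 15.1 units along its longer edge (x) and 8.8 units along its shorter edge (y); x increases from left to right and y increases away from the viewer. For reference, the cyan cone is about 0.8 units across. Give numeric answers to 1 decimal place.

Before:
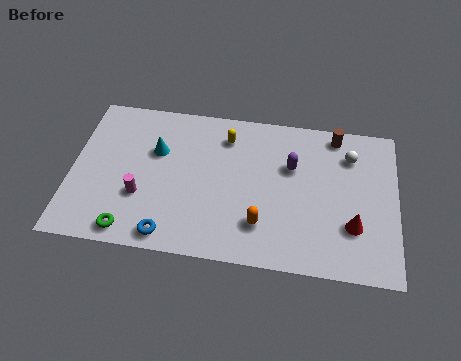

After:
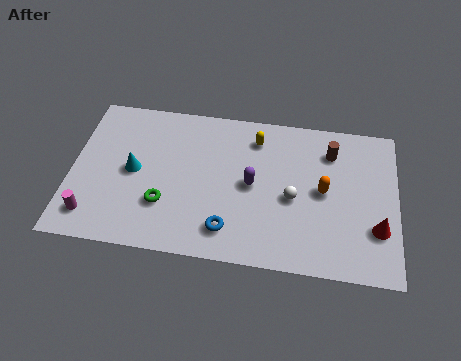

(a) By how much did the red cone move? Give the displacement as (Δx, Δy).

(1.1, 0.0)

From the two frames, the red cone sits at roughly (13.1, 2.7) before and (14.2, 2.7) after.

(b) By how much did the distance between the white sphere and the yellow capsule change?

-2.1

Before: roughly 5.8 units apart; after: 3.7. That's 2.1 units closer together.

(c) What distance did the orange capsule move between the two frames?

3.6

The orange capsule was near (8.9, 2.2) before and (11.7, 4.5) after, so it travelled √(2.8² + 2.3²) ≈ 3.6 units.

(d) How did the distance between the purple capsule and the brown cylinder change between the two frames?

+1.4

They were about 2.9 units apart before and 4.3 after — 1.4 units further apart.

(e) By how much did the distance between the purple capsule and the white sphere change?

-0.9

Before: roughly 2.9 units apart; after: 2.0. That's 0.9 units closer together.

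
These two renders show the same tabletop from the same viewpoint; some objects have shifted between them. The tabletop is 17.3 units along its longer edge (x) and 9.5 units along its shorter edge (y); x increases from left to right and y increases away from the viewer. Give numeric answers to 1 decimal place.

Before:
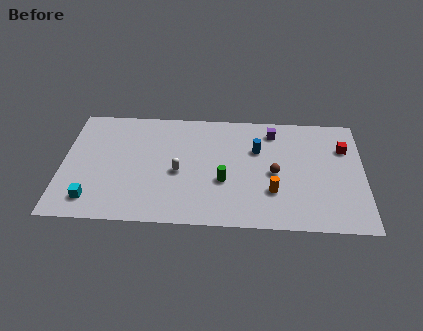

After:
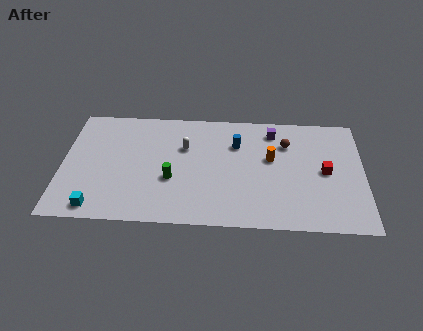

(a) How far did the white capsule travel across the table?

2.1

The white capsule moved from about (6.7, 4.2) to (7.0, 6.3), a distance of √(0.3² + 2.1²) ≈ 2.1.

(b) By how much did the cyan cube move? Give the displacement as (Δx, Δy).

(0.3, -0.6)

The cyan cube was at about (1.8, 1.7) and moved to about (2.1, 1.1).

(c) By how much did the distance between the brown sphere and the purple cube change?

-2.2

They were about 3.5 units apart before and 1.3 after — 2.2 units closer together.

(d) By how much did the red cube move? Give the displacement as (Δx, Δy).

(-1.1, -2.0)

The red cube started near (16.2, 6.7) and ended near (15.1, 4.7).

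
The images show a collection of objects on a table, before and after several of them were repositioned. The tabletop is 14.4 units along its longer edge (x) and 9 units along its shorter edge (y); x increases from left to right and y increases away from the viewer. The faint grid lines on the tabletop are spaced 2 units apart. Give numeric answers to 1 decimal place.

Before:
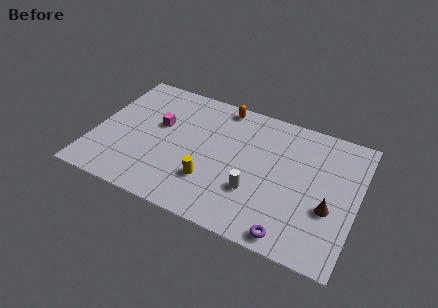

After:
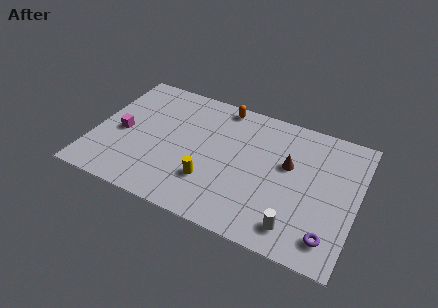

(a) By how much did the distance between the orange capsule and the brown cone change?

-3.1

They were about 7.9 units apart before and 4.8 after — 3.1 units closer together.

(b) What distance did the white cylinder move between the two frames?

2.8

From (9.0, 2.9) to (11.4, 1.5), the white cylinder covered √(2.4² + 1.4²) ≈ 2.8 units.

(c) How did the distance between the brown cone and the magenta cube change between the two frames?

-0.6

The distance was about 9.8 in the first image and 9.2 in the second, so they moved 0.6 units closer together.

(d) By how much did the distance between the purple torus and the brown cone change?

+1.5

They were about 3.1 units apart before and 4.6 after — 1.5 units further apart.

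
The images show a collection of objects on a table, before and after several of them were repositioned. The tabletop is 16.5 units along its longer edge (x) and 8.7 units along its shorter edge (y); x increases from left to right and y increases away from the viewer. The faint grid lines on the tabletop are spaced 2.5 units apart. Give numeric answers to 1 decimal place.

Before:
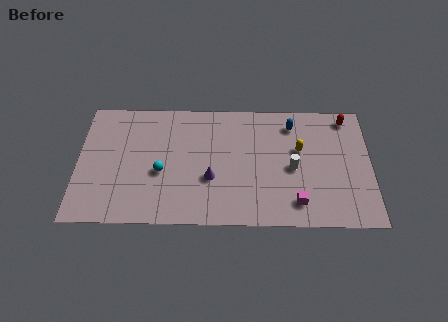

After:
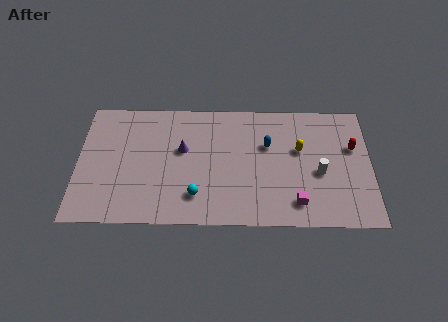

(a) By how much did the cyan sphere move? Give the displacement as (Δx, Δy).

(2.0, -1.6)

The cyan sphere was at about (4.7, 3.6) and moved to about (6.7, 2.0).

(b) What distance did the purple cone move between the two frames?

2.6

The purple cone moved from about (7.5, 3.2) to (5.9, 5.2), a distance of √(1.6² + 2.0²) ≈ 2.6.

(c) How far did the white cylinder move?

1.5

From (12.1, 4.0) to (13.6, 3.7), the white cylinder covered √(1.5² + 0.3²) ≈ 1.5 units.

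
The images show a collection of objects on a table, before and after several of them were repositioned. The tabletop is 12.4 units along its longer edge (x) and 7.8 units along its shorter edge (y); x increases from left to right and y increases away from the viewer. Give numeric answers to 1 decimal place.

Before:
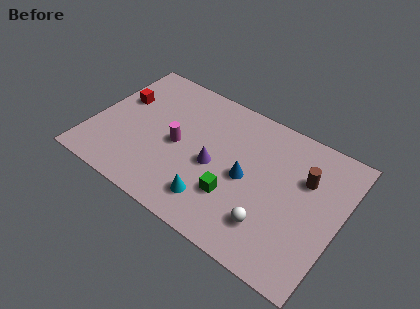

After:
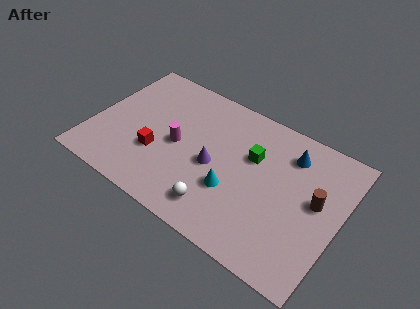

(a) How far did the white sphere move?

2.5

The white sphere was near (9.3, 1.9) before and (6.8, 1.4) after, so it travelled √(2.5² + 0.5²) ≈ 2.5 units.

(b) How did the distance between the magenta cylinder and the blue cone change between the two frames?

+2.3

They were about 3.5 units apart before and 5.8 after — 2.3 units further apart.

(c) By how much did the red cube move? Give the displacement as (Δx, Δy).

(2.3, -2.2)

From the two frames, the red cube sits at roughly (1.1, 4.9) before and (3.4, 2.7) after.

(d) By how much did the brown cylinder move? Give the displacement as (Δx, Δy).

(0.7, -0.9)

From the two frames, the brown cylinder sits at roughly (10.5, 5.2) before and (11.2, 4.3) after.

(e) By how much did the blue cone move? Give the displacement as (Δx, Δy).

(1.8, 2.4)

The blue cone was at about (7.8, 3.7) and moved to about (9.6, 6.1).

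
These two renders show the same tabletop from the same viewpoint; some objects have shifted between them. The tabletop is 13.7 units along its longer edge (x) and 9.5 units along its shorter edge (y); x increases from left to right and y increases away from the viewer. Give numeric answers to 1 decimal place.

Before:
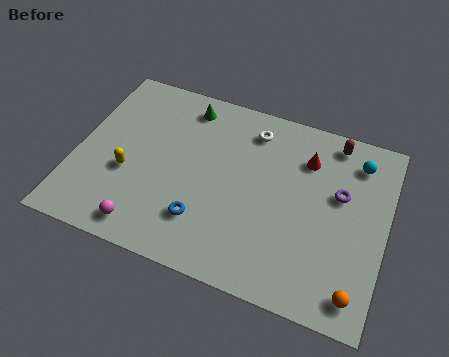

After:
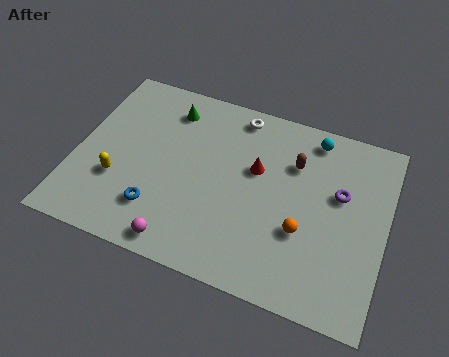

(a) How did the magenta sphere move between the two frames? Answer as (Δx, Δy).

(1.6, -0.2)

The magenta sphere started near (3.5, 1.2) and ended near (5.1, 1.0).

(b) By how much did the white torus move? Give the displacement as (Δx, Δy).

(-0.7, 0.6)

The white torus started near (7.5, 7.8) and ended near (6.8, 8.4).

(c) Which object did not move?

the purple torus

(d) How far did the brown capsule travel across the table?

2.3

The brown capsule moved from about (11.1, 8.4) to (9.5, 6.7), a distance of √(1.6² + 1.7²) ≈ 2.3.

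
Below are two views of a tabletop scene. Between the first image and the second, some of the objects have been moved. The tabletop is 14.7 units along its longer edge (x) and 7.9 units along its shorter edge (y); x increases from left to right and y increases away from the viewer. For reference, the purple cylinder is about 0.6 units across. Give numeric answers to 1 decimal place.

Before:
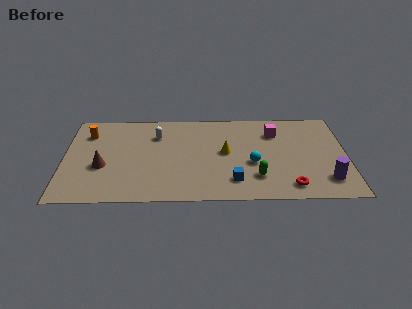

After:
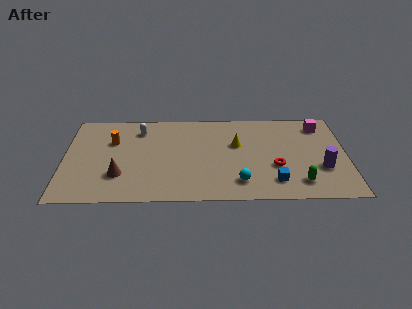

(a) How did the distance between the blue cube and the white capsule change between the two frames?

+2.7

The distance was about 5.7 in the first image and 8.4 in the second, so they moved 2.7 units further apart.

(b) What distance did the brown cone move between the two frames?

1.2

The brown cone moved from about (2.0, 3.1) to (2.9, 2.3), a distance of √(0.9² + 0.8²) ≈ 1.2.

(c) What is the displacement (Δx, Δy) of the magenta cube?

(2.4, 0.6)

The magenta cube was at about (11.0, 5.9) and moved to about (13.4, 6.5).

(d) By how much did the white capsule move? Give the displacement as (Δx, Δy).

(-0.9, 0.5)

From the two frames, the white capsule sits at roughly (4.8, 5.8) before and (3.9, 6.3) after.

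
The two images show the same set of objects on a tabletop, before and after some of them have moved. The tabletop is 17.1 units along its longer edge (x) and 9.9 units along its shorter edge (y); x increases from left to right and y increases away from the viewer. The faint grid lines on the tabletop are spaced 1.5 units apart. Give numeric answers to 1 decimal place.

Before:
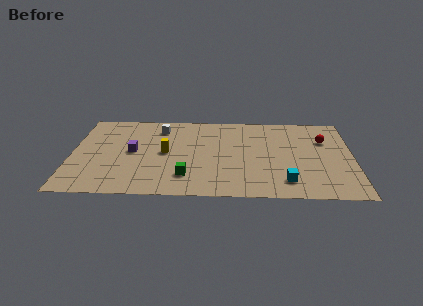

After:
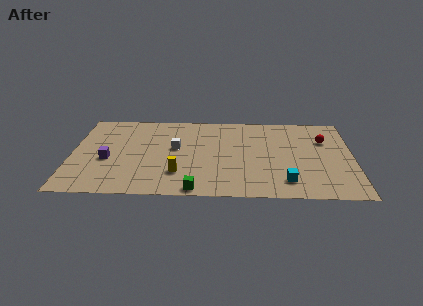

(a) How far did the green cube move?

1.6

From (7.0, 2.3) to (7.6, 0.8), the green cube covered √(0.6² + 1.5²) ≈ 1.6 units.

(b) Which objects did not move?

the red sphere and the cyan cube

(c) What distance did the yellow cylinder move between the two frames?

2.5

The yellow cylinder was near (5.7, 5.0) before and (6.5, 2.6) after, so it travelled √(0.8² + 2.4²) ≈ 2.5 units.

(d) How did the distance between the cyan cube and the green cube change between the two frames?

-0.5

They were about 6.0 units apart before and 5.5 after — 0.5 units closer together.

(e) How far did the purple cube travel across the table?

1.8

From (3.7, 5.1) to (2.2, 4.1), the purple cube covered √(1.5² + 1.0²) ≈ 1.8 units.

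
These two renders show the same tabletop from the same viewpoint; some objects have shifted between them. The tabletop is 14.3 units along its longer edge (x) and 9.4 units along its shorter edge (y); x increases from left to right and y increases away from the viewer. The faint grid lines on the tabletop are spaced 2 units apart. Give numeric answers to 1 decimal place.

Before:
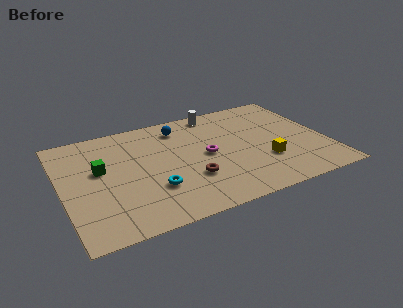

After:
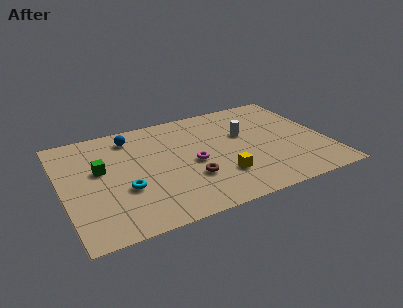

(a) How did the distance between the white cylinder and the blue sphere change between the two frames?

+4.1

Before: roughly 2.2 units apart; after: 6.3. That's 4.1 units further apart.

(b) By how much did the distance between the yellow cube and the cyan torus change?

-0.9

The distance was about 6.1 in the first image and 5.2 in the second, so they moved 0.9 units closer together.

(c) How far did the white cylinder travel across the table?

2.9

The white cylinder moved from about (8.8, 8.4) to (10.0, 5.8), a distance of √(1.2² + 2.6²) ≈ 2.9.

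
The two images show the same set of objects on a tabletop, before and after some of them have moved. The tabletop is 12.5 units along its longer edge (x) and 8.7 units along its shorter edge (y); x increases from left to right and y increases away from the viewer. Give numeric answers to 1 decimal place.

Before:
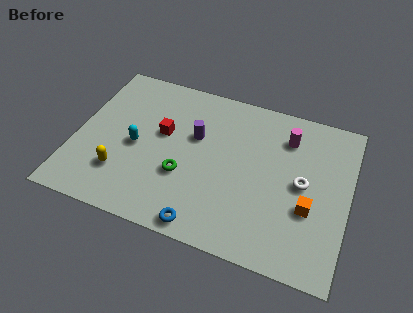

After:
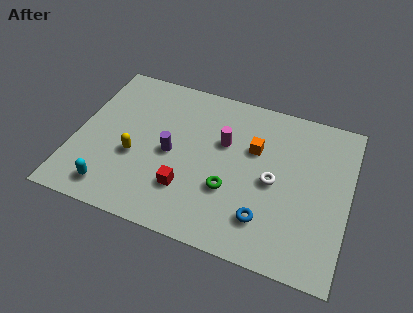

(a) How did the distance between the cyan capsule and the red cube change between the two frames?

+1.9

The distance was about 1.6 in the first image and 3.5 in the second, so they moved 1.9 units further apart.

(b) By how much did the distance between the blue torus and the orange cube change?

-1.4

Before: roughly 5.1 units apart; after: 3.7. That's 1.4 units closer together.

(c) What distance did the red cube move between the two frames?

3.0

The red cube was near (3.9, 5.1) before and (5.3, 2.4) after, so it travelled √(1.4² + 2.7²) ≈ 3.0 units.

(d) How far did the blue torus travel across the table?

2.9

The blue torus was near (6.3, 0.8) before and (8.9, 2.0) after, so it travelled √(2.6² + 1.2²) ≈ 2.9 units.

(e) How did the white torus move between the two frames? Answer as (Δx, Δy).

(-1.3, -0.3)

From the two frames, the white torus sits at roughly (10.4, 4.4) before and (9.1, 4.1) after.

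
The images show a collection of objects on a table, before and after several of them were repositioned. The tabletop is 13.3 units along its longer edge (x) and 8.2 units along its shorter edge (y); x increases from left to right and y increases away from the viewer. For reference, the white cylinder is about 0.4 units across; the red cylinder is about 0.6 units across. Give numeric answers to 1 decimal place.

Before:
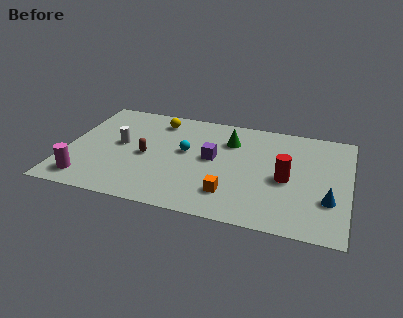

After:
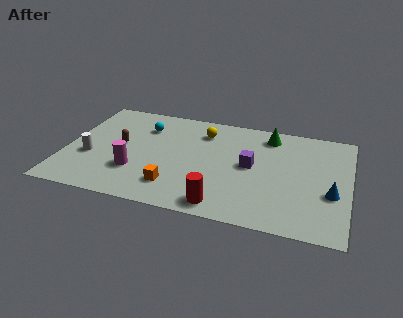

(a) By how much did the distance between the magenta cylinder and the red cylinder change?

-5.0

Before: roughly 9.5 units apart; after: 4.5. That's 5.0 units closer together.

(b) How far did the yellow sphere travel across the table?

2.2

The yellow sphere moved from about (4.1, 6.8) to (6.3, 6.4), a distance of √(2.2² + 0.4²) ≈ 2.2.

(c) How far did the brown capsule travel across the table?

1.4

From (3.8, 3.8) to (2.5, 4.4), the brown capsule covered √(1.3² + 0.6²) ≈ 1.4 units.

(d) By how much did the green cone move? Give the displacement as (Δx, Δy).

(1.8, 0.9)

From the two frames, the green cone sits at roughly (7.6, 6.0) before and (9.4, 6.9) after.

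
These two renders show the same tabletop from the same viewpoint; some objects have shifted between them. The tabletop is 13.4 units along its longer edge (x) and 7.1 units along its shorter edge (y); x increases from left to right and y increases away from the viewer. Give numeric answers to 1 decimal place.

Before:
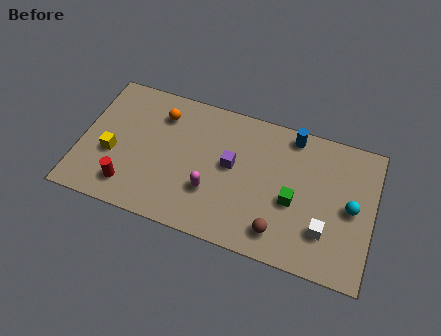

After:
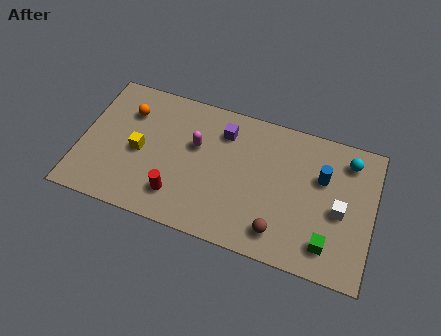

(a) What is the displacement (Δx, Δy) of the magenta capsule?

(-0.9, 2.1)

From the two frames, the magenta capsule sits at roughly (6.1, 2.3) before and (5.2, 4.4) after.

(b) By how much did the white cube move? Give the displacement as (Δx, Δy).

(0.6, 1.2)

From the two frames, the white cube sits at roughly (11.3, 2.0) before and (11.9, 3.2) after.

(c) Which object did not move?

the brown sphere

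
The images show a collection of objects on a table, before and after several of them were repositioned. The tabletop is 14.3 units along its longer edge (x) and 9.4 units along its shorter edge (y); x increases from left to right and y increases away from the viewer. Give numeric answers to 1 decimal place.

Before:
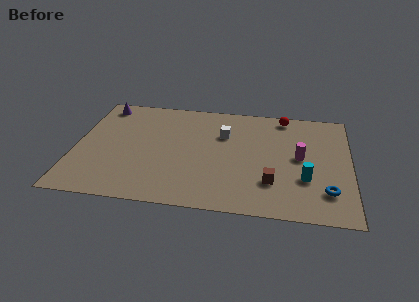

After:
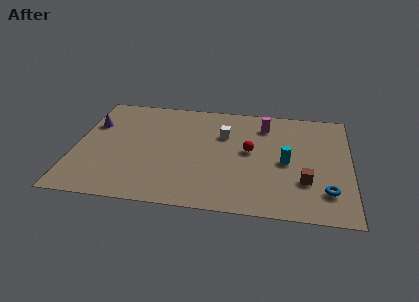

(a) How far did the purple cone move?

1.8

The purple cone moved from about (1.2, 8.2) to (0.8, 6.4), a distance of √(0.4² + 1.8²) ≈ 1.8.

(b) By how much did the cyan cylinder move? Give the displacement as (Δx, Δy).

(-1.0, 1.3)

From the two frames, the cyan cylinder sits at roughly (12.0, 3.1) before and (11.0, 4.4) after.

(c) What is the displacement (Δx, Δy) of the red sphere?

(-1.7, -3.3)

The red sphere was at about (10.8, 8.4) and moved to about (9.1, 5.1).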